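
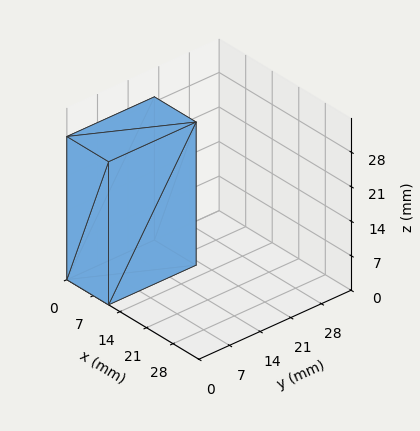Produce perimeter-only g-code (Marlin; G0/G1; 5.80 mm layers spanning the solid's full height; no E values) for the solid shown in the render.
Reading the render: the shape is a rectangular box, roughly 11 × 20 mm footprint and 29 mm tall (dimensions read to the nearest mm from the axis ticks). For the g-code, the solid's height is divided into equal slices at the stated Δz and each level perimeter traced with G1 moves after a G0 lift.

; perimeter-only toolpath
G21 ; units = mm
G90 ; absolute positioning
G28 ; home
; layer 1
G0 Z5.80
G0 X0.00 Y0.00
G1 X11.00 Y0.00
G1 X11.00 Y20.00
G1 X0.00 Y20.00
G1 X0.00 Y0.00
; layer 2
G0 Z11.60
G0 X0.00 Y0.00
G1 X11.00 Y0.00
G1 X11.00 Y20.00
G1 X0.00 Y20.00
G1 X0.00 Y0.00
; layer 3
G0 Z17.40
G0 X0.00 Y0.00
G1 X11.00 Y0.00
G1 X11.00 Y20.00
G1 X0.00 Y20.00
G1 X0.00 Y0.00
; layer 4
G0 Z23.20
G0 X0.00 Y0.00
G1 X11.00 Y0.00
G1 X11.00 Y20.00
G1 X0.00 Y20.00
G1 X0.00 Y0.00
; layer 5
G0 Z29.00
G0 X0.00 Y0.00
G1 X11.00 Y0.00
G1 X11.00 Y20.00
G1 X0.00 Y20.00
G1 X0.00 Y0.00
M2 ; end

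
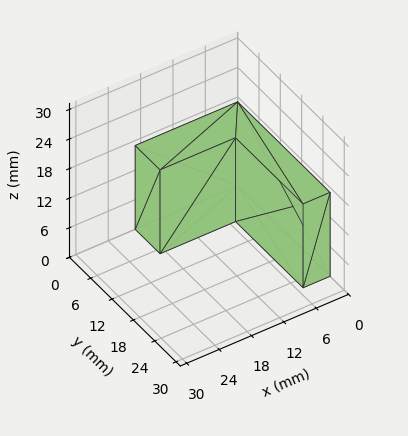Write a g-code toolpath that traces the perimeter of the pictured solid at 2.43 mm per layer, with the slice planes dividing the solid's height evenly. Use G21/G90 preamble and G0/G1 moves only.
Reading the render: the shape is an L-shaped prism: outer 19 × 26 mm, arm thicknesses ≈ 7 mm (horizontal) and 5 mm (vertical), extruded 17 mm in z (dimensions read to the nearest mm from the axis ticks). For the g-code, the solid's height is divided into equal slices at the stated Δz and each level perimeter traced with G1 moves after a G0 lift.

; perimeter-only toolpath
G21 ; units = mm
G90 ; absolute positioning
G28 ; home
; layer 1
G0 Z2.43
G0 X0.00 Y0.00
G1 X19.00 Y0.00
G1 X19.00 Y7.00
G1 X5.00 Y7.00
G1 X5.00 Y26.00
G1 X0.00 Y26.00
G1 X0.00 Y0.00
; layer 2
G0 Z4.86
G0 X0.00 Y0.00
G1 X19.00 Y0.00
G1 X19.00 Y7.00
G1 X5.00 Y7.00
G1 X5.00 Y26.00
G1 X0.00 Y26.00
G1 X0.00 Y0.00
; layer 3
G0 Z7.29
G0 X0.00 Y0.00
G1 X19.00 Y0.00
G1 X19.00 Y7.00
G1 X5.00 Y7.00
G1 X5.00 Y26.00
G1 X0.00 Y26.00
G1 X0.00 Y0.00
; layer 4
G0 Z9.71
G0 X0.00 Y0.00
G1 X19.00 Y0.00
G1 X19.00 Y7.00
G1 X5.00 Y7.00
G1 X5.00 Y26.00
G1 X0.00 Y26.00
G1 X0.00 Y0.00
; layer 5
G0 Z12.14
G0 X0.00 Y0.00
G1 X19.00 Y0.00
G1 X19.00 Y7.00
G1 X5.00 Y7.00
G1 X5.00 Y26.00
G1 X0.00 Y26.00
G1 X0.00 Y0.00
; layer 6
G0 Z14.57
G0 X0.00 Y0.00
G1 X19.00 Y0.00
G1 X19.00 Y7.00
G1 X5.00 Y7.00
G1 X5.00 Y26.00
G1 X0.00 Y26.00
G1 X0.00 Y0.00
; layer 7
G0 Z17.00
G0 X0.00 Y0.00
G1 X19.00 Y0.00
G1 X19.00 Y7.00
G1 X5.00 Y7.00
G1 X5.00 Y26.00
G1 X0.00 Y26.00
G1 X0.00 Y0.00
M2 ; end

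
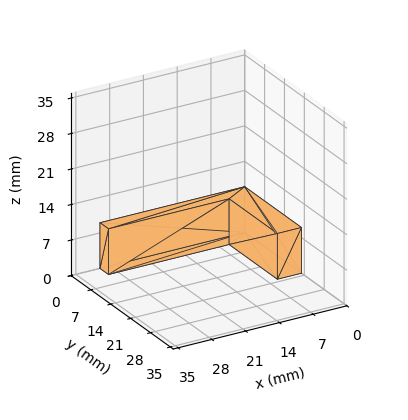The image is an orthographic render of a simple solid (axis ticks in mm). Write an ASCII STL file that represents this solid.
Reading the render: the shape is an L-shaped prism: outer 30 × 20 mm, arm thicknesses ≈ 3 mm (horizontal) and 5 mm (vertical), extruded 9 mm in z (dimensions read to the nearest mm from the axis ticks). For the STL, each face is triangulated and given an outward normal.

solid part
  facet normal 0.0000 0.0000 -1.0000
    outer loop
      vertex 30.000 3.000 0.000
      vertex 30.000 0.000 0.000
      vertex 0.000 0.000 0.000
    endloop
  endfacet
  facet normal 0.0000 0.0000 -1.0000
    outer loop
      vertex 5.000 3.000 0.000
      vertex 30.000 3.000 0.000
      vertex 0.000 0.000 0.000
    endloop
  endfacet
  facet normal 0.0000 0.0000 -1.0000
    outer loop
      vertex 5.000 20.000 0.000
      vertex 5.000 3.000 0.000
      vertex 0.000 0.000 0.000
    endloop
  endfacet
  facet normal 0.0000 0.0000 -1.0000
    outer loop
      vertex 0.000 20.000 0.000
      vertex 5.000 20.000 0.000
      vertex 0.000 0.000 0.000
    endloop
  endfacet
  facet normal 0.0000 0.0000 1.0000
    outer loop
      vertex 0.000 0.000 9.000
      vertex 30.000 0.000 9.000
      vertex 30.000 3.000 9.000
    endloop
  endfacet
  facet normal 0.0000 0.0000 1.0000
    outer loop
      vertex 0.000 0.000 9.000
      vertex 30.000 3.000 9.000
      vertex 5.000 3.000 9.000
    endloop
  endfacet
  facet normal 0.0000 0.0000 1.0000
    outer loop
      vertex 0.000 0.000 9.000
      vertex 5.000 3.000 9.000
      vertex 5.000 20.000 9.000
    endloop
  endfacet
  facet normal 0.0000 0.0000 1.0000
    outer loop
      vertex 0.000 0.000 9.000
      vertex 5.000 20.000 9.000
      vertex 0.000 20.000 9.000
    endloop
  endfacet
  facet normal 0.0000 -1.0000 0.0000
    outer loop
      vertex 0.000 0.000 0.000
      vertex 30.000 0.000 0.000
      vertex 30.000 0.000 9.000
    endloop
  endfacet
  facet normal 0.0000 -1.0000 0.0000
    outer loop
      vertex 0.000 0.000 0.000
      vertex 30.000 0.000 9.000
      vertex 0.000 0.000 9.000
    endloop
  endfacet
  facet normal 1.0000 0.0000 0.0000
    outer loop
      vertex 30.000 0.000 0.000
      vertex 30.000 3.000 0.000
      vertex 30.000 3.000 9.000
    endloop
  endfacet
  facet normal 1.0000 0.0000 0.0000
    outer loop
      vertex 30.000 0.000 0.000
      vertex 30.000 3.000 9.000
      vertex 30.000 0.000 9.000
    endloop
  endfacet
  facet normal 0.0000 1.0000 0.0000
    outer loop
      vertex 30.000 3.000 0.000
      vertex 5.000 3.000 0.000
      vertex 5.000 3.000 9.000
    endloop
  endfacet
  facet normal 0.0000 1.0000 0.0000
    outer loop
      vertex 30.000 3.000 0.000
      vertex 5.000 3.000 9.000
      vertex 30.000 3.000 9.000
    endloop
  endfacet
  facet normal 1.0000 0.0000 0.0000
    outer loop
      vertex 5.000 3.000 0.000
      vertex 5.000 20.000 0.000
      vertex 5.000 20.000 9.000
    endloop
  endfacet
  facet normal 1.0000 0.0000 0.0000
    outer loop
      vertex 5.000 3.000 0.000
      vertex 5.000 20.000 9.000
      vertex 5.000 3.000 9.000
    endloop
  endfacet
  facet normal 0.0000 1.0000 0.0000
    outer loop
      vertex 5.000 20.000 0.000
      vertex 0.000 20.000 0.000
      vertex 0.000 20.000 9.000
    endloop
  endfacet
  facet normal 0.0000 1.0000 0.0000
    outer loop
      vertex 5.000 20.000 0.000
      vertex 0.000 20.000 9.000
      vertex 5.000 20.000 9.000
    endloop
  endfacet
  facet normal -1.0000 0.0000 0.0000
    outer loop
      vertex 0.000 20.000 0.000
      vertex 0.000 0.000 0.000
      vertex 0.000 0.000 9.000
    endloop
  endfacet
  facet normal -1.0000 0.0000 0.0000
    outer loop
      vertex 0.000 20.000 0.000
      vertex 0.000 0.000 9.000
      vertex 0.000 20.000 9.000
    endloop
  endfacet
endsolid part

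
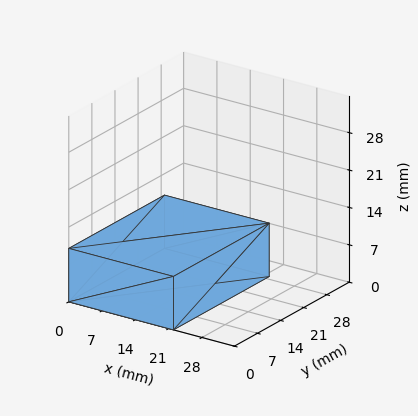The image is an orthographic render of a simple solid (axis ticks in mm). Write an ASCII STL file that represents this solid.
Reading the render: the shape is a rectangular box, roughly 22 × 29 mm footprint and 10 mm tall (dimensions read to the nearest mm from the axis ticks). For the STL, each face is triangulated and given an outward normal.

solid part
  facet normal 0.0000 0.0000 -1.0000
    outer loop
      vertex 22.000 29.000 0.000
      vertex 22.000 0.000 0.000
      vertex 0.000 0.000 0.000
    endloop
  endfacet
  facet normal 0.0000 0.0000 -1.0000
    outer loop
      vertex 0.000 29.000 0.000
      vertex 22.000 29.000 0.000
      vertex 0.000 0.000 0.000
    endloop
  endfacet
  facet normal 0.0000 0.0000 1.0000
    outer loop
      vertex 0.000 0.000 10.000
      vertex 22.000 0.000 10.000
      vertex 22.000 29.000 10.000
    endloop
  endfacet
  facet normal 0.0000 0.0000 1.0000
    outer loop
      vertex 0.000 0.000 10.000
      vertex 22.000 29.000 10.000
      vertex 0.000 29.000 10.000
    endloop
  endfacet
  facet normal 0.0000 -1.0000 0.0000
    outer loop
      vertex 0.000 0.000 0.000
      vertex 22.000 0.000 0.000
      vertex 22.000 0.000 10.000
    endloop
  endfacet
  facet normal 0.0000 -1.0000 0.0000
    outer loop
      vertex 0.000 0.000 0.000
      vertex 22.000 0.000 10.000
      vertex 0.000 0.000 10.000
    endloop
  endfacet
  facet normal 0.0000 1.0000 0.0000
    outer loop
      vertex 22.000 29.000 10.000
      vertex 22.000 29.000 0.000
      vertex 0.000 29.000 0.000
    endloop
  endfacet
  facet normal 0.0000 1.0000 0.0000
    outer loop
      vertex 0.000 29.000 10.000
      vertex 22.000 29.000 10.000
      vertex 0.000 29.000 0.000
    endloop
  endfacet
  facet normal -1.0000 0.0000 0.0000
    outer loop
      vertex 0.000 29.000 10.000
      vertex 0.000 29.000 0.000
      vertex 0.000 0.000 0.000
    endloop
  endfacet
  facet normal -1.0000 0.0000 0.0000
    outer loop
      vertex 0.000 0.000 10.000
      vertex 0.000 29.000 10.000
      vertex 0.000 0.000 0.000
    endloop
  endfacet
  facet normal 1.0000 0.0000 0.0000
    outer loop
      vertex 22.000 0.000 0.000
      vertex 22.000 29.000 0.000
      vertex 22.000 29.000 10.000
    endloop
  endfacet
  facet normal 1.0000 0.0000 0.0000
    outer loop
      vertex 22.000 0.000 0.000
      vertex 22.000 29.000 10.000
      vertex 22.000 0.000 10.000
    endloop
  endfacet
endsolid part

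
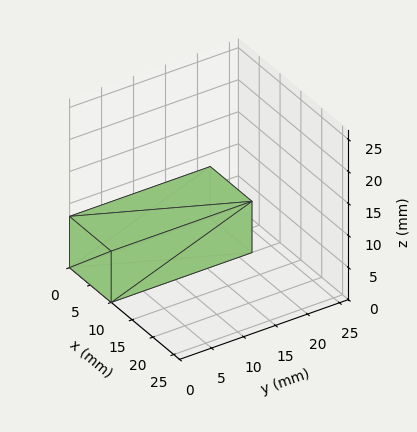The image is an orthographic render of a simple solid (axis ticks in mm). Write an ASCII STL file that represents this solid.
Reading the render: the shape is a rectangular box, roughly 10 × 22 mm footprint and 8 mm tall (dimensions read to the nearest mm from the axis ticks). For the STL, each face is triangulated and given an outward normal.

solid part
  facet normal 0.0000 0.0000 -1.0000
    outer loop
      vertex 10.000 22.000 0.000
      vertex 10.000 0.000 0.000
      vertex 0.000 0.000 0.000
    endloop
  endfacet
  facet normal 0.0000 0.0000 -1.0000
    outer loop
      vertex 0.000 22.000 0.000
      vertex 10.000 22.000 0.000
      vertex 0.000 0.000 0.000
    endloop
  endfacet
  facet normal 0.0000 0.0000 1.0000
    outer loop
      vertex 0.000 0.000 8.000
      vertex 10.000 0.000 8.000
      vertex 10.000 22.000 8.000
    endloop
  endfacet
  facet normal 0.0000 0.0000 1.0000
    outer loop
      vertex 0.000 0.000 8.000
      vertex 10.000 22.000 8.000
      vertex 0.000 22.000 8.000
    endloop
  endfacet
  facet normal 0.0000 -1.0000 0.0000
    outer loop
      vertex 0.000 0.000 0.000
      vertex 10.000 0.000 0.000
      vertex 10.000 0.000 8.000
    endloop
  endfacet
  facet normal 0.0000 -1.0000 0.0000
    outer loop
      vertex 0.000 0.000 0.000
      vertex 10.000 0.000 8.000
      vertex 0.000 0.000 8.000
    endloop
  endfacet
  facet normal 0.0000 1.0000 0.0000
    outer loop
      vertex 10.000 22.000 8.000
      vertex 10.000 22.000 0.000
      vertex 0.000 22.000 0.000
    endloop
  endfacet
  facet normal 0.0000 1.0000 0.0000
    outer loop
      vertex 0.000 22.000 8.000
      vertex 10.000 22.000 8.000
      vertex 0.000 22.000 0.000
    endloop
  endfacet
  facet normal -1.0000 0.0000 0.0000
    outer loop
      vertex 0.000 22.000 8.000
      vertex 0.000 22.000 0.000
      vertex 0.000 0.000 0.000
    endloop
  endfacet
  facet normal -1.0000 0.0000 0.0000
    outer loop
      vertex 0.000 0.000 8.000
      vertex 0.000 22.000 8.000
      vertex 0.000 0.000 0.000
    endloop
  endfacet
  facet normal 1.0000 0.0000 0.0000
    outer loop
      vertex 10.000 0.000 0.000
      vertex 10.000 22.000 0.000
      vertex 10.000 22.000 8.000
    endloop
  endfacet
  facet normal 1.0000 0.0000 0.0000
    outer loop
      vertex 10.000 0.000 0.000
      vertex 10.000 22.000 8.000
      vertex 10.000 0.000 8.000
    endloop
  endfacet
endsolid part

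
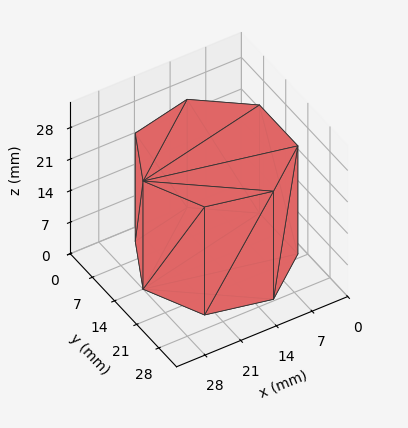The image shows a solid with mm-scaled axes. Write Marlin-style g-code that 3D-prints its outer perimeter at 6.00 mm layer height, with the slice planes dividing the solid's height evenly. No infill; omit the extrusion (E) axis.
Reading the render: the shape is a regular 7-sided prism (a cylinder approximated with 7 flat sides), circumscribed radius ≈ 14 mm, height ≈ 24 mm (dimensions read to the nearest mm from the axis ticks). For the g-code, the solid's height is divided into equal slices at the stated Δz and each level perimeter traced with G1 moves after a G0 lift.

; perimeter-only toolpath
G21 ; units = mm
G90 ; absolute positioning
G28 ; home
; layer 1
G0 Z6.00
G0 X28.00 Y14.00
G1 X22.73 Y24.95
G1 X10.88 Y27.65
G1 X1.39 Y20.07
G1 X1.39 Y7.93
G1 X10.88 Y0.35
G1 X22.73 Y3.05
G1 X28.00 Y14.00
; layer 2
G0 Z12.00
G0 X28.00 Y14.00
G1 X22.73 Y24.95
G1 X10.88 Y27.65
G1 X1.39 Y20.07
G1 X1.39 Y7.93
G1 X10.88 Y0.35
G1 X22.73 Y3.05
G1 X28.00 Y14.00
; layer 3
G0 Z18.00
G0 X28.00 Y14.00
G1 X22.73 Y24.95
G1 X10.88 Y27.65
G1 X1.39 Y20.07
G1 X1.39 Y7.93
G1 X10.88 Y0.35
G1 X22.73 Y3.05
G1 X28.00 Y14.00
; layer 4
G0 Z24.00
G0 X28.00 Y14.00
G1 X22.73 Y24.95
G1 X10.88 Y27.65
G1 X1.39 Y20.07
G1 X1.39 Y7.93
G1 X10.88 Y0.35
G1 X22.73 Y3.05
G1 X28.00 Y14.00
M2 ; end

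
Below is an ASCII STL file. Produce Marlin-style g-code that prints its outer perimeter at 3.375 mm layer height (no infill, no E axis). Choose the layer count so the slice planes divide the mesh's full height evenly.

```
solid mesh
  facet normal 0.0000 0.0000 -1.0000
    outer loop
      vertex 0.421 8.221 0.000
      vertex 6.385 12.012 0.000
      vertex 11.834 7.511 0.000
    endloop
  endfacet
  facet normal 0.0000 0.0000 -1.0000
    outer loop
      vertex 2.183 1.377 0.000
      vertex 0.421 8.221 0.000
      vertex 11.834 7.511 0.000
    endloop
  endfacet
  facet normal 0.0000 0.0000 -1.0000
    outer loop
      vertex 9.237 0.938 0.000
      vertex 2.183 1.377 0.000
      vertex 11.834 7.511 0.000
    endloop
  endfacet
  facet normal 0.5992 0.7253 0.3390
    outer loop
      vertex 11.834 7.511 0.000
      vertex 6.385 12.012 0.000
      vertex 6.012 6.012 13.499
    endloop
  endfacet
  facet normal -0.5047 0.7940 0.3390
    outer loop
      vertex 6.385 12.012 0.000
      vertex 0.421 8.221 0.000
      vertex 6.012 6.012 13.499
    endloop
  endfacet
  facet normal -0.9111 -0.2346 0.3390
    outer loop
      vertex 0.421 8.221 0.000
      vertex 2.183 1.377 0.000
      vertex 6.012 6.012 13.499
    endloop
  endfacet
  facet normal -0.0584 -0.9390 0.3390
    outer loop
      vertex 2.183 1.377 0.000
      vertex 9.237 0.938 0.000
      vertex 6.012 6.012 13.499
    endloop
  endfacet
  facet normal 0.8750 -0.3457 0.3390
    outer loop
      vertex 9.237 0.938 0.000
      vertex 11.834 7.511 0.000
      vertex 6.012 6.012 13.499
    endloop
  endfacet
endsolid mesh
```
; perimeter-only toolpath
G21 ; units = mm
G90 ; absolute positioning
G28 ; home
; layer 1
G0 Z3.375
G0 X10.378 Y7.136
G1 X6.292 Y10.512
G1 X1.819 Y7.669
G1 X3.140 Y2.536
G1 X8.431 Y2.207
G1 X10.378 Y7.136
; layer 2
G0 Z6.750
G0 X8.923 Y6.761
G1 X6.198 Y9.012
G1 X3.216 Y7.117
G1 X4.098 Y3.694
G1 X7.624 Y3.475
G1 X8.923 Y6.761
; layer 3
G0 Z10.124
G0 X7.467 Y6.387
G1 X6.105 Y7.512
G1 X4.614 Y6.564
G1 X5.055 Y4.853
G1 X6.818 Y4.743
G1 X7.467 Y6.387
M2 ; end

The solid is a regular 5-sided pyramid, base circumscribed radius ≈ 6.01 mm, apex at z ≈ 13.5 mm. Slicing at Δz = 3.375 mm — 4 equal slices spanning the solid's height, so layer i sits at z = i·h/4 — gives 3 non-empty perimeters. Each is a 5-segment closed polygon; G0 lifts to the layer z and rapids to the start vertex, then G1 traces the edges. The cross-section shrinks linearly with z (the slice at the apex is degenerate and omitted).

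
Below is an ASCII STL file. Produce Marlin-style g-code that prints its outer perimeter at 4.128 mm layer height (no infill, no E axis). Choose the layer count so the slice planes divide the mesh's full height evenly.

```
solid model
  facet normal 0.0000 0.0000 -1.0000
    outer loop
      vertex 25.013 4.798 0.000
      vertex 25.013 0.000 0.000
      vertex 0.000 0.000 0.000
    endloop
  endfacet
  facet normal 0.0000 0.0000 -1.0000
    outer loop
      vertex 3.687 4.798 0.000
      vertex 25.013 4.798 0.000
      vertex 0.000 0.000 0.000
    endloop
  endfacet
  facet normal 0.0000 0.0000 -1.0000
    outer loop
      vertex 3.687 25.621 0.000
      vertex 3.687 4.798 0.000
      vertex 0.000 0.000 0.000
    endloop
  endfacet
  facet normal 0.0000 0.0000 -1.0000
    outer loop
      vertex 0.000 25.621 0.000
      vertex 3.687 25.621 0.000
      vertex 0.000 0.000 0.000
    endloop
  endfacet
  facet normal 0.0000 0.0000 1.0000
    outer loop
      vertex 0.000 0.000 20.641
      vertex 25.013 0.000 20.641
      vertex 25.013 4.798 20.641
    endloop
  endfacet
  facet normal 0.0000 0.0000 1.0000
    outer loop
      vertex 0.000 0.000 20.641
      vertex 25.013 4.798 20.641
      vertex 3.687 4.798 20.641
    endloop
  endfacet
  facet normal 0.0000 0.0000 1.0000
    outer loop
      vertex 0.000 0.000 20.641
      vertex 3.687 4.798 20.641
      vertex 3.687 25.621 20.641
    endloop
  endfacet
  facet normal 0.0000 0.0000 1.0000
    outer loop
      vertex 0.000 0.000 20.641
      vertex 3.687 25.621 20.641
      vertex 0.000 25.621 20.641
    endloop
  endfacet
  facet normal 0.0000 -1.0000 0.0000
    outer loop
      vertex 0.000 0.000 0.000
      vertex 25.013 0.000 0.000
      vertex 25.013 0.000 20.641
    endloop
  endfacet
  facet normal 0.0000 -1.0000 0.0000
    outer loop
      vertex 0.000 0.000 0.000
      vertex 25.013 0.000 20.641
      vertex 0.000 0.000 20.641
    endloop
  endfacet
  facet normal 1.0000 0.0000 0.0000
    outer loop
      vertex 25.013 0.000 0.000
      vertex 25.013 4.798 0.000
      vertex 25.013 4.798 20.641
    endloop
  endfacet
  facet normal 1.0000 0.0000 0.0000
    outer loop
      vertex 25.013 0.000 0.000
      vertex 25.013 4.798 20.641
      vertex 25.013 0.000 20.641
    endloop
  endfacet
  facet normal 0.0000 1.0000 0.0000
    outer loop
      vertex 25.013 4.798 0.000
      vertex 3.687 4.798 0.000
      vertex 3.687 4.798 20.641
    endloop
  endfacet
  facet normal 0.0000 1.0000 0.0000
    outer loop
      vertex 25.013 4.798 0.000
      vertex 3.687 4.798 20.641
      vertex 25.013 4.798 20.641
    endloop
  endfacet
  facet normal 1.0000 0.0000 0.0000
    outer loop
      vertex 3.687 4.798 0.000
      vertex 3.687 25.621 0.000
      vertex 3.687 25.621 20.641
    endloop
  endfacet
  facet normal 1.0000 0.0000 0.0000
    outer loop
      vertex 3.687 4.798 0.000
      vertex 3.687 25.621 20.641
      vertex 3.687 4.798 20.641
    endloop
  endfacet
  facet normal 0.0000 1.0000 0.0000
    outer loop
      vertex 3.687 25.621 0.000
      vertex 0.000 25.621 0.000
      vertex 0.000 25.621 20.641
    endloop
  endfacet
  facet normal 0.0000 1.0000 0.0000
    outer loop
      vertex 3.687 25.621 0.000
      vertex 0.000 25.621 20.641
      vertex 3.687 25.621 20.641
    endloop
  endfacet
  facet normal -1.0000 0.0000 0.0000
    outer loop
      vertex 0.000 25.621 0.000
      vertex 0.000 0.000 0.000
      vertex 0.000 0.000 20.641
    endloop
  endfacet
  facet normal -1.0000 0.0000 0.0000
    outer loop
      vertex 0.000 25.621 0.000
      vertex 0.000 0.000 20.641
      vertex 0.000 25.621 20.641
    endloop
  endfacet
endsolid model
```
; perimeter-only toolpath
G21 ; units = mm
G90 ; absolute positioning
G28 ; home
; layer 1
G0 Z4.128
G0 X0.000 Y0.000
G1 X25.013 Y0.000
G1 X25.013 Y4.798
G1 X3.687 Y4.798
G1 X3.687 Y25.621
G1 X0.000 Y25.621
G1 X0.000 Y0.000
; layer 2
G0 Z8.256
G0 X0.000 Y0.000
G1 X25.013 Y0.000
G1 X25.013 Y4.798
G1 X3.687 Y4.798
G1 X3.687 Y25.621
G1 X0.000 Y25.621
G1 X0.000 Y0.000
; layer 3
G0 Z12.385
G0 X0.000 Y0.000
G1 X25.013 Y0.000
G1 X25.013 Y4.798
G1 X3.687 Y4.798
G1 X3.687 Y25.621
G1 X0.000 Y25.621
G1 X0.000 Y0.000
; layer 4
G0 Z16.513
G0 X0.000 Y0.000
G1 X25.013 Y0.000
G1 X25.013 Y4.798
G1 X3.687 Y4.798
G1 X3.687 Y25.621
G1 X0.000 Y25.621
G1 X0.000 Y0.000
; layer 5
G0 Z20.641
G0 X0.000 Y0.000
G1 X25.013 Y0.000
G1 X25.013 Y4.798
G1 X3.687 Y4.798
G1 X3.687 Y25.621
G1 X0.000 Y25.621
G1 X0.000 Y0.000
M2 ; end

The solid is an L-shaped prism: outer 25 × 25.6 mm, arm thicknesses ≈ 4.8 mm (horizontal) and 3.69 mm (vertical), extruded 20.6 mm in z. Slicing at Δz = 4.128 mm — 5 equal slices spanning the solid's height, so layer i sits at z = i·h/5 — gives 5 non-empty perimeters. Each is a 6-segment closed polygon; G0 lifts to the layer z and rapids to the start vertex, then G1 traces the edges.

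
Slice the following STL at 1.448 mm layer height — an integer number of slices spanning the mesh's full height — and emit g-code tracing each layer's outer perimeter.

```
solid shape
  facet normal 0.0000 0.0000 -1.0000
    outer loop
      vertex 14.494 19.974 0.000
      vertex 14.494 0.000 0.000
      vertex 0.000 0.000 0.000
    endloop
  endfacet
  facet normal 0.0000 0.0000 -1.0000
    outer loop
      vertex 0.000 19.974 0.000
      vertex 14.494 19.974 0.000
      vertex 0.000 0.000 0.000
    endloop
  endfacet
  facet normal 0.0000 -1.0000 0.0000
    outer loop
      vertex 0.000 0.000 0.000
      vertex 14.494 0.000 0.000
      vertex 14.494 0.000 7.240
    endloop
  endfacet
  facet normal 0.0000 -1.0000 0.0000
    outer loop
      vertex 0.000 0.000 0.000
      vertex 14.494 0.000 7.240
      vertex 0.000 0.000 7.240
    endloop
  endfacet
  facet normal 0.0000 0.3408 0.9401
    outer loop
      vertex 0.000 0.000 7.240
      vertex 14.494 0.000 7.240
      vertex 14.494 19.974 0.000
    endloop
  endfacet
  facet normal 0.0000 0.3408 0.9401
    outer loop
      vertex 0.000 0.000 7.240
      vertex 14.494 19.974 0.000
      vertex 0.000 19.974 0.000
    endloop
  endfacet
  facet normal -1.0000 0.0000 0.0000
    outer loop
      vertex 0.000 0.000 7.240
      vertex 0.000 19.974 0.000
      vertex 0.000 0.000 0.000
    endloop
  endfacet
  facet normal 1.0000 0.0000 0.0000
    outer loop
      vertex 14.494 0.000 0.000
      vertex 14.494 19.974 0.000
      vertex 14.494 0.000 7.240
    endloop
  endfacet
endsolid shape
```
; perimeter-only toolpath
G21 ; units = mm
G90 ; absolute positioning
G28 ; home
; layer 1
G0 Z1.448
G0 X0.000 Y0.000
G1 X14.494 Y0.000
G1 X14.494 Y15.979
G1 X0.000 Y15.979
G1 X0.000 Y0.000
; layer 2
G0 Z2.896
G0 X0.000 Y0.000
G1 X14.494 Y0.000
G1 X14.494 Y11.984
G1 X0.000 Y11.984
G1 X0.000 Y0.000
; layer 3
G0 Z4.344
G0 X0.000 Y0.000
G1 X14.494 Y0.000
G1 X14.494 Y7.990
G1 X0.000 Y7.990
G1 X0.000 Y0.000
; layer 4
G0 Z5.792
G0 X0.000 Y0.000
G1 X14.494 Y0.000
G1 X14.494 Y3.995
G1 X0.000 Y3.995
G1 X0.000 Y0.000
M2 ; end

The solid is a wedge (ramp): 14.5 × 20 mm base, rising to 7.24 mm along the y=0 edge and sloping linearly to z=0 at y=20. Slicing at Δz = 1.448 mm — 5 equal slices spanning the solid's height, so layer i sits at z = i·h/5 — gives 4 non-empty perimeters. Each is a 4-segment closed polygon; G0 lifts to the layer z and rapids to the start vertex, then G1 traces the edges. The cross-section shrinks linearly with z (the slice at the apex is degenerate and omitted).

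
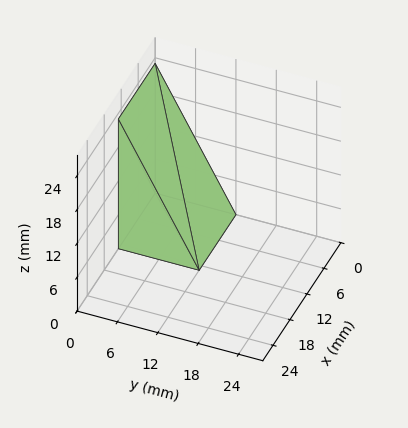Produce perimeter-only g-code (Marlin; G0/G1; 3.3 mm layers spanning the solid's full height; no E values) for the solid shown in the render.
Reading the render: the shape is a wedge (ramp): 13 × 12 mm base, rising to 23 mm along the y=0 edge and sloping linearly to z=0 at y=12 (dimensions read to the nearest mm from the axis ticks). For the g-code, the solid's height is divided into equal slices at the stated Δz and each level perimeter traced with G1 moves after a G0 lift.

; perimeter-only toolpath
G21 ; units = mm
G90 ; absolute positioning
G28 ; home
; layer 1
G0 Z3.3
G0 X0.0 Y0.0
G1 X13.0 Y0.0
G1 X13.0 Y10.3
G1 X0.0 Y10.3
G1 X0.0 Y0.0
; layer 2
G0 Z6.6
G0 X0.0 Y0.0
G1 X13.0 Y0.0
G1 X13.0 Y8.6
G1 X0.0 Y8.6
G1 X0.0 Y0.0
; layer 3
G0 Z9.9
G0 X0.0 Y0.0
G1 X13.0 Y0.0
G1 X13.0 Y6.9
G1 X0.0 Y6.9
G1 X0.0 Y0.0
; layer 4
G0 Z13.1
G0 X0.0 Y0.0
G1 X13.0 Y0.0
G1 X13.0 Y5.1
G1 X0.0 Y5.1
G1 X0.0 Y0.0
; layer 5
G0 Z16.4
G0 X0.0 Y0.0
G1 X13.0 Y0.0
G1 X13.0 Y3.4
G1 X0.0 Y3.4
G1 X0.0 Y0.0
; layer 6
G0 Z19.7
G0 X0.0 Y0.0
G1 X13.0 Y0.0
G1 X13.0 Y1.7
G1 X0.0 Y1.7
G1 X0.0 Y0.0
M2 ; end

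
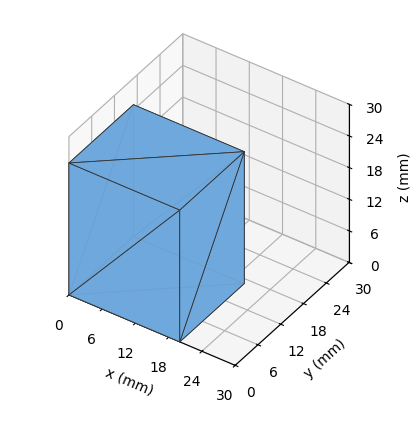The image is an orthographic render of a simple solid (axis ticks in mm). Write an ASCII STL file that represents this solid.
Reading the render: the shape is a rectangular box, roughly 20 × 17 mm footprint and 25 mm tall (dimensions read to the nearest mm from the axis ticks). For the STL, each face is triangulated and given an outward normal.

solid part
  facet normal 0.0000 0.0000 -1.0000
    outer loop
      vertex 20.00 17.00 0.00
      vertex 20.00 0.00 0.00
      vertex 0.00 0.00 0.00
    endloop
  endfacet
  facet normal 0.0000 0.0000 -1.0000
    outer loop
      vertex 0.00 17.00 0.00
      vertex 20.00 17.00 0.00
      vertex 0.00 0.00 0.00
    endloop
  endfacet
  facet normal 0.0000 0.0000 1.0000
    outer loop
      vertex 0.00 0.00 25.00
      vertex 20.00 0.00 25.00
      vertex 20.00 17.00 25.00
    endloop
  endfacet
  facet normal 0.0000 0.0000 1.0000
    outer loop
      vertex 0.00 0.00 25.00
      vertex 20.00 17.00 25.00
      vertex 0.00 17.00 25.00
    endloop
  endfacet
  facet normal 0.0000 -1.0000 0.0000
    outer loop
      vertex 0.00 0.00 0.00
      vertex 20.00 0.00 0.00
      vertex 20.00 0.00 25.00
    endloop
  endfacet
  facet normal 0.0000 -1.0000 0.0000
    outer loop
      vertex 0.00 0.00 0.00
      vertex 20.00 0.00 25.00
      vertex 0.00 0.00 25.00
    endloop
  endfacet
  facet normal 0.0000 1.0000 0.0000
    outer loop
      vertex 20.00 17.00 25.00
      vertex 20.00 17.00 0.00
      vertex 0.00 17.00 0.00
    endloop
  endfacet
  facet normal 0.0000 1.0000 0.0000
    outer loop
      vertex 0.00 17.00 25.00
      vertex 20.00 17.00 25.00
      vertex 0.00 17.00 0.00
    endloop
  endfacet
  facet normal -1.0000 0.0000 0.0000
    outer loop
      vertex 0.00 17.00 25.00
      vertex 0.00 17.00 0.00
      vertex 0.00 0.00 0.00
    endloop
  endfacet
  facet normal -1.0000 0.0000 0.0000
    outer loop
      vertex 0.00 0.00 25.00
      vertex 0.00 17.00 25.00
      vertex 0.00 0.00 0.00
    endloop
  endfacet
  facet normal 1.0000 0.0000 0.0000
    outer loop
      vertex 20.00 0.00 0.00
      vertex 20.00 17.00 0.00
      vertex 20.00 17.00 25.00
    endloop
  endfacet
  facet normal 1.0000 0.0000 0.0000
    outer loop
      vertex 20.00 0.00 0.00
      vertex 20.00 17.00 25.00
      vertex 20.00 0.00 25.00
    endloop
  endfacet
endsolid part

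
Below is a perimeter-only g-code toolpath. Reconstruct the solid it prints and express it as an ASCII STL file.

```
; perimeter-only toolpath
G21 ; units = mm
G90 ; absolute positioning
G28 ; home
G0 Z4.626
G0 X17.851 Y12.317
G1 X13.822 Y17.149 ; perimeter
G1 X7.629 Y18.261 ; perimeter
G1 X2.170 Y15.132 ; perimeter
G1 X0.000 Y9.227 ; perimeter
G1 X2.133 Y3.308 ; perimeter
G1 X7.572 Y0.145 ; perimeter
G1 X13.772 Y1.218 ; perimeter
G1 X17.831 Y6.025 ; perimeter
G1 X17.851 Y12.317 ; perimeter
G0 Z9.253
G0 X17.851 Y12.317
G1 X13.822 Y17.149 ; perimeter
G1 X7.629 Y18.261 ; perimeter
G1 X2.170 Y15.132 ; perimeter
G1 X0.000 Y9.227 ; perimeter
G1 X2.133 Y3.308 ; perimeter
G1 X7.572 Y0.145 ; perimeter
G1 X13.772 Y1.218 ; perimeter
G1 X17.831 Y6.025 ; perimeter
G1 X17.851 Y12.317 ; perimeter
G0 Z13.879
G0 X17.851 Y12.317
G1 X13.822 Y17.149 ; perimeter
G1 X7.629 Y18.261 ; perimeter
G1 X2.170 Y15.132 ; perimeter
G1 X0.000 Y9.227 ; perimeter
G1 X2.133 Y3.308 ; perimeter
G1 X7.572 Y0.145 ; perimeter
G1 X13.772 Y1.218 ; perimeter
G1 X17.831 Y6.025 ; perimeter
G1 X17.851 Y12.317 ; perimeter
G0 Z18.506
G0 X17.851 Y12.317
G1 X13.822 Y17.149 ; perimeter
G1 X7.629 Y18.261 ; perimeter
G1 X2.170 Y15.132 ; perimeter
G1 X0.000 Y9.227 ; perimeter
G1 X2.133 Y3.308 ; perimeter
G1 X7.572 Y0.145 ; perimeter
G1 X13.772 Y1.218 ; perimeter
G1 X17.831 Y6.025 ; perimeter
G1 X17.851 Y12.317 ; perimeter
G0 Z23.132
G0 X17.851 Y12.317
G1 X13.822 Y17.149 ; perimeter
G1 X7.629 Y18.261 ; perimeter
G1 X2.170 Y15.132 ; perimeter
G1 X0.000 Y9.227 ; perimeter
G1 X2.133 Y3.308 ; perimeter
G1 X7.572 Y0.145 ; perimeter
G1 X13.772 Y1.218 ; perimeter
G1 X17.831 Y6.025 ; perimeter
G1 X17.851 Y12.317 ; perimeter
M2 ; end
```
solid part
  facet normal 0.0000 0.0000 -1.0000
    outer loop
      vertex 7.629 18.261 0.000
      vertex 13.822 17.149 0.000
      vertex 17.851 12.317 0.000
    endloop
  endfacet
  facet normal 0.0000 0.0000 -1.0000
    outer loop
      vertex 2.170 15.132 0.000
      vertex 7.629 18.261 0.000
      vertex 17.851 12.317 0.000
    endloop
  endfacet
  facet normal 0.0000 0.0000 -1.0000
    outer loop
      vertex 0.000 9.227 0.000
      vertex 2.170 15.132 0.000
      vertex 17.851 12.317 0.000
    endloop
  endfacet
  facet normal 0.0000 0.0000 -1.0000
    outer loop
      vertex 2.133 3.308 0.000
      vertex 0.000 9.227 0.000
      vertex 17.851 12.317 0.000
    endloop
  endfacet
  facet normal 0.0000 0.0000 -1.0000
    outer loop
      vertex 7.572 0.145 0.000
      vertex 2.133 3.308 0.000
      vertex 17.851 12.317 0.000
    endloop
  endfacet
  facet normal 0.0000 0.0000 -1.0000
    outer loop
      vertex 13.772 1.218 0.000
      vertex 7.572 0.145 0.000
      vertex 17.851 12.317 0.000
    endloop
  endfacet
  facet normal 0.0000 0.0000 -1.0000
    outer loop
      vertex 17.831 6.025 0.000
      vertex 13.772 1.218 0.000
      vertex 17.851 12.317 0.000
    endloop
  endfacet
  facet normal 0.0000 0.0000 1.0000
    outer loop
      vertex 17.851 12.317 23.132
      vertex 13.822 17.149 23.132
      vertex 7.629 18.261 23.132
    endloop
  endfacet
  facet normal 0.0000 0.0000 1.0000
    outer loop
      vertex 17.851 12.317 23.132
      vertex 7.629 18.261 23.132
      vertex 2.170 15.132 23.132
    endloop
  endfacet
  facet normal 0.0000 0.0000 1.0000
    outer loop
      vertex 17.851 12.317 23.132
      vertex 2.170 15.132 23.132
      vertex 0.000 9.227 23.132
    endloop
  endfacet
  facet normal 0.0000 0.0000 1.0000
    outer loop
      vertex 17.851 12.317 23.132
      vertex 0.000 9.227 23.132
      vertex 2.133 3.308 23.132
    endloop
  endfacet
  facet normal 0.0000 0.0000 1.0000
    outer loop
      vertex 17.851 12.317 23.132
      vertex 2.133 3.308 23.132
      vertex 7.572 0.145 23.132
    endloop
  endfacet
  facet normal 0.0000 0.0000 1.0000
    outer loop
      vertex 17.851 12.317 23.132
      vertex 7.572 0.145 23.132
      vertex 13.772 1.218 23.132
    endloop
  endfacet
  facet normal 0.0000 0.0000 1.0000
    outer loop
      vertex 17.851 12.317 23.132
      vertex 13.772 1.218 23.132
      vertex 17.831 6.025 23.132
    endloop
  endfacet
  facet normal 0.7680 0.6404 0.0000
    outer loop
      vertex 17.851 12.317 0.000
      vertex 13.822 17.149 0.000
      vertex 13.822 17.149 23.132
    endloop
  endfacet
  facet normal 0.7680 0.6404 0.0000
    outer loop
      vertex 17.851 12.317 0.000
      vertex 13.822 17.149 23.132
      vertex 17.851 12.317 23.132
    endloop
  endfacet
  facet normal 0.1767 0.9843 0.0000
    outer loop
      vertex 13.822 17.149 0.000
      vertex 7.629 18.261 0.000
      vertex 7.629 18.261 23.132
    endloop
  endfacet
  facet normal 0.1767 0.9843 0.0000
    outer loop
      vertex 13.822 17.149 0.000
      vertex 7.629 18.261 23.132
      vertex 13.822 17.149 23.132
    endloop
  endfacet
  facet normal -0.4973 0.8676 0.0000
    outer loop
      vertex 7.629 18.261 0.000
      vertex 2.170 15.132 0.000
      vertex 2.170 15.132 23.132
    endloop
  endfacet
  facet normal -0.4973 0.8676 0.0000
    outer loop
      vertex 7.629 18.261 0.000
      vertex 2.170 15.132 23.132
      vertex 7.629 18.261 23.132
    endloop
  endfacet
  facet normal -0.9386 0.3449 0.0000
    outer loop
      vertex 2.170 15.132 0.000
      vertex 0.000 9.227 0.000
      vertex 0.000 9.227 23.132
    endloop
  endfacet
  facet normal -0.9386 0.3449 0.0000
    outer loop
      vertex 2.170 15.132 0.000
      vertex 0.000 9.227 23.132
      vertex 2.170 15.132 23.132
    endloop
  endfacet
  facet normal -0.9408 -0.3390 0.0000
    outer loop
      vertex 0.000 9.227 0.000
      vertex 2.133 3.308 0.000
      vertex 2.133 3.308 23.132
    endloop
  endfacet
  facet normal -0.9408 -0.3390 0.0000
    outer loop
      vertex 0.000 9.227 0.000
      vertex 2.133 3.308 23.132
      vertex 0.000 9.227 23.132
    endloop
  endfacet
  facet normal -0.5027 -0.8645 0.0000
    outer loop
      vertex 2.133 3.308 0.000
      vertex 7.572 0.145 0.000
      vertex 7.572 0.145 23.132
    endloop
  endfacet
  facet normal -0.5027 -0.8645 0.0000
    outer loop
      vertex 2.133 3.308 0.000
      vertex 7.572 0.145 23.132
      vertex 2.133 3.308 23.132
    endloop
  endfacet
  facet normal 0.1705 -0.9854 0.0000
    outer loop
      vertex 7.572 0.145 0.000
      vertex 13.772 1.218 0.000
      vertex 13.772 1.218 23.132
    endloop
  endfacet
  facet normal 0.1705 -0.9854 0.0000
    outer loop
      vertex 7.572 0.145 0.000
      vertex 13.772 1.218 23.132
      vertex 7.572 0.145 23.132
    endloop
  endfacet
  facet normal 0.7640 -0.6452 0.0000
    outer loop
      vertex 13.772 1.218 0.000
      vertex 17.831 6.025 0.000
      vertex 17.831 6.025 23.132
    endloop
  endfacet
  facet normal 0.7640 -0.6452 0.0000
    outer loop
      vertex 13.772 1.218 0.000
      vertex 17.831 6.025 23.132
      vertex 13.772 1.218 23.132
    endloop
  endfacet
  facet normal 1.0000 -0.0032 0.0000
    outer loop
      vertex 17.831 6.025 0.000
      vertex 17.851 12.317 0.000
      vertex 17.851 12.317 23.132
    endloop
  endfacet
  facet normal 1.0000 -0.0032 0.0000
    outer loop
      vertex 17.831 6.025 0.000
      vertex 17.851 12.317 23.132
      vertex 17.831 6.025 23.132
    endloop
  endfacet
endsolid part

The G0 Z moves step by Δz≈4.626 mm. Every layer's G1 loop is the same polygon, so the solid is a straight extrusion of it from z=0 to z≈23.1. Closing with flat bottom and top caps and triangulating gives 32 facets — a regular 9-sided prism (a cylinder approximated with 9 flat sides), circumscribed radius ≈ 9.2 mm, height ≈ 23.1 mm.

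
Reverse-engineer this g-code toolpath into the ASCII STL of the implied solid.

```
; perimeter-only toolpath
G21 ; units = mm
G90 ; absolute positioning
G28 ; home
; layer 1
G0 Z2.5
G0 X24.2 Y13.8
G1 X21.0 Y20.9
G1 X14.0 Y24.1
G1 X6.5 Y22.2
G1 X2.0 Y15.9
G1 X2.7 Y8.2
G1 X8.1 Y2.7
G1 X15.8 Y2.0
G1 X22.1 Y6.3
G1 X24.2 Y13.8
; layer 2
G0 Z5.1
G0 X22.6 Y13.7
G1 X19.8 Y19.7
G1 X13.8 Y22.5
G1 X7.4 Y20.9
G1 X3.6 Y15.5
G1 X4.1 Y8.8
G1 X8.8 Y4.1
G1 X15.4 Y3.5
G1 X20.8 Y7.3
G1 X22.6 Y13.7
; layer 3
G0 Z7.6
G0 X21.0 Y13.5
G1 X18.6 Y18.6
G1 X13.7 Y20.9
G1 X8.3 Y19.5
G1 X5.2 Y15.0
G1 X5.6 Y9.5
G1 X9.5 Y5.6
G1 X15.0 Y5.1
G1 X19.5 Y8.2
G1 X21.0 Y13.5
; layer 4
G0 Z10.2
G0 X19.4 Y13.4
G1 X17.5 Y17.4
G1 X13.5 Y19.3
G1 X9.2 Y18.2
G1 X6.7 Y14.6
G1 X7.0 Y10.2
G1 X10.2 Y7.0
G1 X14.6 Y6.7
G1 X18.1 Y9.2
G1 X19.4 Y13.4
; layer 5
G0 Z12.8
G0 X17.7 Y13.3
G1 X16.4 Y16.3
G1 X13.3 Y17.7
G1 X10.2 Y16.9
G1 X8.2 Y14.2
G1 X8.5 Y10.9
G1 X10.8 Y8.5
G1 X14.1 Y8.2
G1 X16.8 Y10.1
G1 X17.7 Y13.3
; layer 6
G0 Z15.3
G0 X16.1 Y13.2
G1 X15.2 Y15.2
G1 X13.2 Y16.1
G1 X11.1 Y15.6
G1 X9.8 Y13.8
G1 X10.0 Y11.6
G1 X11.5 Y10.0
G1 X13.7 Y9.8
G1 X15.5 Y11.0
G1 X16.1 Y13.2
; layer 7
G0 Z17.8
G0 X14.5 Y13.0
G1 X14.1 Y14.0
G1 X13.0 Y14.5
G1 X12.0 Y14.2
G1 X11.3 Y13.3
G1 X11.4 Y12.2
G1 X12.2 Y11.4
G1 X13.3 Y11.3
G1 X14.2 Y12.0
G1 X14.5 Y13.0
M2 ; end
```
solid part
  facet normal 0.0000 0.0000 -1.0000
    outer loop
      vertex 14.1 25.7 0.0
      vertex 22.1 22.0 0.0
      vertex 25.8 13.9 0.0
    endloop
  endfacet
  facet normal 0.0000 0.0000 -1.0000
    outer loop
      vertex 5.6 23.5 0.0
      vertex 14.1 25.7 0.0
      vertex 25.8 13.9 0.0
    endloop
  endfacet
  facet normal 0.0000 0.0000 -1.0000
    outer loop
      vertex 0.5 16.3 0.0
      vertex 5.6 23.5 0.0
      vertex 25.8 13.9 0.0
    endloop
  endfacet
  facet normal 0.0000 0.0000 -1.0000
    outer loop
      vertex 1.2 7.5 0.0
      vertex 0.5 16.3 0.0
      vertex 25.8 13.9 0.0
    endloop
  endfacet
  facet normal 0.0000 0.0000 -1.0000
    outer loop
      vertex 7.4 1.2 0.0
      vertex 1.2 7.5 0.0
      vertex 25.8 13.9 0.0
    endloop
  endfacet
  facet normal 0.0000 0.0000 -1.0000
    outer loop
      vertex 16.2 0.4 0.0
      vertex 7.4 1.2 0.0
      vertex 25.8 13.9 0.0
    endloop
  endfacet
  facet normal 0.0000 0.0000 -1.0000
    outer loop
      vertex 23.4 5.4 0.0
      vertex 16.2 0.4 0.0
      vertex 25.8 13.9 0.0
    endloop
  endfacet
  facet normal 0.7815 0.3570 0.5117
    outer loop
      vertex 25.8 13.9 0.0
      vertex 22.1 22.0 0.0
      vertex 12.9 12.9 20.4
    endloop
  endfacet
  facet normal 0.3609 0.7803 0.5108
    outer loop
      vertex 22.1 22.0 0.0
      vertex 14.1 25.7 0.0
      vertex 12.9 12.9 20.4
    endloop
  endfacet
  facet normal -0.2156 0.8328 0.5099
    outer loop
      vertex 14.1 25.7 0.0
      vertex 5.6 23.5 0.0
      vertex 12.9 12.9 20.4
    endloop
  endfacet
  facet normal -0.7021 0.4973 0.5096
    outer loop
      vertex 5.6 23.5 0.0
      vertex 0.5 16.3 0.0
      vertex 12.9 12.9 20.4
    endloop
  endfacet
  facet normal -0.8575 -0.0682 0.5099
    outer loop
      vertex 0.5 16.3 0.0
      vertex 1.2 7.5 0.0
      vertex 12.9 12.9 20.4
    endloop
  endfacet
  facet normal -0.6127 -0.6029 0.5110
    outer loop
      vertex 1.2 7.5 0.0
      vertex 7.4 1.2 0.0
      vertex 12.9 12.9 20.4
    endloop
  endfacet
  facet normal -0.0778 -0.8556 0.5117
    outer loop
      vertex 7.4 1.2 0.0
      vertex 16.2 0.4 0.0
      vertex 12.9 12.9 20.4
    endloop
  endfacet
  facet normal 0.4901 -0.7057 0.5117
    outer loop
      vertex 16.2 0.4 0.0
      vertex 23.4 5.4 0.0
      vertex 12.9 12.9 20.4
    endloop
  endfacet
  facet normal 0.8270 -0.2335 0.5115
    outer loop
      vertex 23.4 5.4 0.0
      vertex 25.8 13.9 0.0
      vertex 12.9 12.9 20.4
    endloop
  endfacet
endsolid part

The G0 Z moves step by Δz≈2.5 mm. The G1 loops shrink linearly with z, so the solid tapers from its base footprint up to z≈20.4. Closing with a flat bottom cap and the tapered top and triangulating gives 16 facets — a regular 9-sided pyramid, base circumscribed radius ≈ 12.9 mm, apex at z ≈ 20.4 mm.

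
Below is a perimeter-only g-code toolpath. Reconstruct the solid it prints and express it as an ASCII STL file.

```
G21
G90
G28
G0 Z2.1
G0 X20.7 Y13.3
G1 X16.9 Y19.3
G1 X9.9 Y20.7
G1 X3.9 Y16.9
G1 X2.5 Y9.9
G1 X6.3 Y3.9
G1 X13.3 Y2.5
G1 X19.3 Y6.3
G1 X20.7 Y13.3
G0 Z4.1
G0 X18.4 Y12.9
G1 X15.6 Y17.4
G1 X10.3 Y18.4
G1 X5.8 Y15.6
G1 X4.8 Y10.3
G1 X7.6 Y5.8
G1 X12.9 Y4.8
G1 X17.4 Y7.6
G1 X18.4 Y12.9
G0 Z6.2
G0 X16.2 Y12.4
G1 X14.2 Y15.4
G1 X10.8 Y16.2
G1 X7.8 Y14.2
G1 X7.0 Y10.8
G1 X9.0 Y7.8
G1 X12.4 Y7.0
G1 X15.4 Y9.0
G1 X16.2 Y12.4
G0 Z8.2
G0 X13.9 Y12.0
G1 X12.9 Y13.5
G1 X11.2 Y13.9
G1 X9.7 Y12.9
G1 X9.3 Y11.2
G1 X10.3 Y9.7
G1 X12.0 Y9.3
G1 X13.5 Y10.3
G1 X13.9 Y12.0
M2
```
solid part
  facet normal 0.0000 0.0000 -1.0000
    outer loop
      vertex 9.5 23.0 0.0
      vertex 18.2 21.2 0.0
      vertex 23.0 13.7 0.0
    endloop
  endfacet
  facet normal 0.0000 0.0000 -1.0000
    outer loop
      vertex 2.0 18.2 0.0
      vertex 9.5 23.0 0.0
      vertex 23.0 13.7 0.0
    endloop
  endfacet
  facet normal 0.0000 0.0000 -1.0000
    outer loop
      vertex 0.2 9.5 0.0
      vertex 2.0 18.2 0.0
      vertex 23.0 13.7 0.0
    endloop
  endfacet
  facet normal 0.0000 0.0000 -1.0000
    outer loop
      vertex 5.0 2.0 0.0
      vertex 0.2 9.5 0.0
      vertex 23.0 13.7 0.0
    endloop
  endfacet
  facet normal 0.0000 0.0000 -1.0000
    outer loop
      vertex 13.7 0.2 0.0
      vertex 5.0 2.0 0.0
      vertex 23.0 13.7 0.0
    endloop
  endfacet
  facet normal 0.0000 0.0000 -1.0000
    outer loop
      vertex 21.2 5.0 0.0
      vertex 13.7 0.2 0.0
      vertex 23.0 13.7 0.0
    endloop
  endfacet
  facet normal 0.5832 0.3732 0.7215
    outer loop
      vertex 23.0 13.7 0.0
      vertex 18.2 21.2 0.0
      vertex 11.6 11.6 10.3
    endloop
  endfacet
  facet normal 0.1403 0.6779 0.7217
    outer loop
      vertex 18.2 21.2 0.0
      vertex 9.5 23.0 0.0
      vertex 11.6 11.6 10.3
    endloop
  endfacet
  facet normal -0.3732 0.5832 0.7215
    outer loop
      vertex 9.5 23.0 0.0
      vertex 2.0 18.2 0.0
      vertex 11.6 11.6 10.3
    endloop
  endfacet
  facet normal -0.6779 0.1403 0.7217
    outer loop
      vertex 2.0 18.2 0.0
      vertex 0.2 9.5 0.0
      vertex 11.6 11.6 10.3
    endloop
  endfacet
  facet normal -0.5832 -0.3732 0.7215
    outer loop
      vertex 0.2 9.5 0.0
      vertex 5.0 2.0 0.0
      vertex 11.6 11.6 10.3
    endloop
  endfacet
  facet normal -0.1403 -0.6779 0.7217
    outer loop
      vertex 5.0 2.0 0.0
      vertex 13.7 0.2 0.0
      vertex 11.6 11.6 10.3
    endloop
  endfacet
  facet normal 0.3732 -0.5832 0.7215
    outer loop
      vertex 13.7 0.2 0.0
      vertex 21.2 5.0 0.0
      vertex 11.6 11.6 10.3
    endloop
  endfacet
  facet normal 0.6779 -0.1403 0.7217
    outer loop
      vertex 21.2 5.0 0.0
      vertex 23.0 13.7 0.0
      vertex 11.6 11.6 10.3
    endloop
  endfacet
endsolid part

The G0 Z moves step by Δz≈2.1 mm. The G1 loops shrink linearly with z, so the solid tapers from its base footprint up to z≈10.3. Closing with a flat bottom cap and the tapered top and triangulating gives 14 facets — a regular 8-sided pyramid, base circumscribed radius ≈ 11.6 mm, apex at z ≈ 10.3 mm.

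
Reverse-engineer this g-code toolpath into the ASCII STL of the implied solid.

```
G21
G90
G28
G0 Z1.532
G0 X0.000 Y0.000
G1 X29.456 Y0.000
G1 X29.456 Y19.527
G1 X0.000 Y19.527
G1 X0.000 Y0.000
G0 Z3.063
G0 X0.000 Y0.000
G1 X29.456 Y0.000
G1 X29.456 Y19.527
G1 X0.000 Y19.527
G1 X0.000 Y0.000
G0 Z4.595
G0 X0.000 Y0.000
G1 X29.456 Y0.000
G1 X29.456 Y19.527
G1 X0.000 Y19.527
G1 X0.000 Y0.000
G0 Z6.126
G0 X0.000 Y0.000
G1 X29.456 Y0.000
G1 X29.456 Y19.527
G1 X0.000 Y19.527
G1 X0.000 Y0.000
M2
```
solid part
  facet normal 0.0000 0.0000 -1.0000
    outer loop
      vertex 29.456 19.527 0.000
      vertex 29.456 0.000 0.000
      vertex 0.000 0.000 0.000
    endloop
  endfacet
  facet normal 0.0000 0.0000 -1.0000
    outer loop
      vertex 0.000 19.527 0.000
      vertex 29.456 19.527 0.000
      vertex 0.000 0.000 0.000
    endloop
  endfacet
  facet normal 0.0000 0.0000 1.0000
    outer loop
      vertex 0.000 0.000 6.126
      vertex 29.456 0.000 6.126
      vertex 29.456 19.527 6.126
    endloop
  endfacet
  facet normal 0.0000 0.0000 1.0000
    outer loop
      vertex 0.000 0.000 6.126
      vertex 29.456 19.527 6.126
      vertex 0.000 19.527 6.126
    endloop
  endfacet
  facet normal 0.0000 -1.0000 0.0000
    outer loop
      vertex 0.000 0.000 0.000
      vertex 29.456 0.000 0.000
      vertex 29.456 0.000 6.126
    endloop
  endfacet
  facet normal 0.0000 -1.0000 0.0000
    outer loop
      vertex 0.000 0.000 0.000
      vertex 29.456 0.000 6.126
      vertex 0.000 0.000 6.126
    endloop
  endfacet
  facet normal 0.0000 1.0000 0.0000
    outer loop
      vertex 29.456 19.527 6.126
      vertex 29.456 19.527 0.000
      vertex 0.000 19.527 0.000
    endloop
  endfacet
  facet normal 0.0000 1.0000 0.0000
    outer loop
      vertex 0.000 19.527 6.126
      vertex 29.456 19.527 6.126
      vertex 0.000 19.527 0.000
    endloop
  endfacet
  facet normal -1.0000 0.0000 0.0000
    outer loop
      vertex 0.000 19.527 6.126
      vertex 0.000 19.527 0.000
      vertex 0.000 0.000 0.000
    endloop
  endfacet
  facet normal -1.0000 0.0000 0.0000
    outer loop
      vertex 0.000 0.000 6.126
      vertex 0.000 19.527 6.126
      vertex 0.000 0.000 0.000
    endloop
  endfacet
  facet normal 1.0000 0.0000 0.0000
    outer loop
      vertex 29.456 0.000 0.000
      vertex 29.456 19.527 0.000
      vertex 29.456 19.527 6.126
    endloop
  endfacet
  facet normal 1.0000 0.0000 0.0000
    outer loop
      vertex 29.456 0.000 0.000
      vertex 29.456 19.527 6.126
      vertex 29.456 0.000 6.126
    endloop
  endfacet
endsolid part

The G0 Z moves step by Δz≈1.532 mm. Every layer's G1 loop is the same polygon, so the solid is a straight extrusion of it from z=0 to z≈6.13. Closing with flat bottom and top caps and triangulating gives 12 facets — a rectangular box, roughly 29.5 × 19.5 mm footprint and 6.13 mm tall.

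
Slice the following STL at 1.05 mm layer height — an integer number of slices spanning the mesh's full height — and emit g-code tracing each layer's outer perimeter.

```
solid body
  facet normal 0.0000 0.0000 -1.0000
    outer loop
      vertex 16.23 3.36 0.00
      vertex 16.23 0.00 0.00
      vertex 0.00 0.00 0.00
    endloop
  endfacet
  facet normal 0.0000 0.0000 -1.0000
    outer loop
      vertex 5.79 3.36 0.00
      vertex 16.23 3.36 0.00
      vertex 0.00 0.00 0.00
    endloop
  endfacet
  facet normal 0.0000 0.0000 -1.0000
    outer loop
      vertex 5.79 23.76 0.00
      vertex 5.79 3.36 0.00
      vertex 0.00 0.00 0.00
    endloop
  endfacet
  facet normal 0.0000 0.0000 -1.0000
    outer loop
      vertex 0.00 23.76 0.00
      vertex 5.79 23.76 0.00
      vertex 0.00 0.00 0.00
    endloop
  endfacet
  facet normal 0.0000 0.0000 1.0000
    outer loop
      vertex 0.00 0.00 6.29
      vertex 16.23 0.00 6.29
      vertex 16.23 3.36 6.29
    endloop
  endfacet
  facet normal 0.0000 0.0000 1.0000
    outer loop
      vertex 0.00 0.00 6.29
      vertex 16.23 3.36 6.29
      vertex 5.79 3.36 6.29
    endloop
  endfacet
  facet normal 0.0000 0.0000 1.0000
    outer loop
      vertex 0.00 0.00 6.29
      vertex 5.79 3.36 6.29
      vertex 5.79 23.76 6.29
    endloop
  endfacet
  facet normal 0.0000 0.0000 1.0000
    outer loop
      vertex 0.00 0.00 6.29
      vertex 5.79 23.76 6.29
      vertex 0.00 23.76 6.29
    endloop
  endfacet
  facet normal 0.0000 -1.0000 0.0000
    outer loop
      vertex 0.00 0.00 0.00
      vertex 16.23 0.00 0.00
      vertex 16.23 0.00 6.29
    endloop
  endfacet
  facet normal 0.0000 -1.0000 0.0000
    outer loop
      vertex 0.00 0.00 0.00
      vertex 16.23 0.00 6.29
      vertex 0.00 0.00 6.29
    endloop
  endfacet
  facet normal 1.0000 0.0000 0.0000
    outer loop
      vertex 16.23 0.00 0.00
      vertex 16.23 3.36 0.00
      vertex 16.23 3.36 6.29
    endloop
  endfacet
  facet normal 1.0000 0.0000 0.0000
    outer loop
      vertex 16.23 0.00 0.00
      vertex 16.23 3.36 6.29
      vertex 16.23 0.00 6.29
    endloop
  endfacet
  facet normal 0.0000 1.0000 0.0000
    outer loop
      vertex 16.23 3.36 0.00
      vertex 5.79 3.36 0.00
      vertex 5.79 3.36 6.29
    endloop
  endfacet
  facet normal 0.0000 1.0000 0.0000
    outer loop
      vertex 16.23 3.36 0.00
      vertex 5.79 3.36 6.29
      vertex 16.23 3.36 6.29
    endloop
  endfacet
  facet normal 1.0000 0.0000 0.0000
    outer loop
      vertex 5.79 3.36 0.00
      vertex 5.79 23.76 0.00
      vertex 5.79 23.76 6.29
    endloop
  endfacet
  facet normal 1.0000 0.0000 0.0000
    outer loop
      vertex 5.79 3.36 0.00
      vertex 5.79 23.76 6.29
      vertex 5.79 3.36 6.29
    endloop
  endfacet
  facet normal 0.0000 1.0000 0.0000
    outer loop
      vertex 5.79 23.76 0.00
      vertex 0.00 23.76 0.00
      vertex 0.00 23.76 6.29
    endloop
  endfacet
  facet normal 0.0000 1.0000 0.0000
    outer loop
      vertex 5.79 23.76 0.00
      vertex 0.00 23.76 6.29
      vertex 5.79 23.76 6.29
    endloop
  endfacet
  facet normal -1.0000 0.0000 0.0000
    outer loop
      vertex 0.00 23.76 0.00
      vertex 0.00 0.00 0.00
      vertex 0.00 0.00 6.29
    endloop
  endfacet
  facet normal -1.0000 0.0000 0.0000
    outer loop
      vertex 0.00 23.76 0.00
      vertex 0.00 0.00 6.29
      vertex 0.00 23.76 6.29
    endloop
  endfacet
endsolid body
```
; perimeter-only toolpath
G21 ; units = mm
G90 ; absolute positioning
G28 ; home
; layer 1
G0 Z1.05
G0 X0.00 Y0.00
G1 X16.23 Y0.00
G1 X16.23 Y3.36
G1 X5.79 Y3.36
G1 X5.79 Y23.76
G1 X0.00 Y23.76
G1 X0.00 Y0.00
; layer 2
G0 Z2.10
G0 X0.00 Y0.00
G1 X16.23 Y0.00
G1 X16.23 Y3.36
G1 X5.79 Y3.36
G1 X5.79 Y23.76
G1 X0.00 Y23.76
G1 X0.00 Y0.00
; layer 3
G0 Z3.15
G0 X0.00 Y0.00
G1 X16.23 Y0.00
G1 X16.23 Y3.36
G1 X5.79 Y3.36
G1 X5.79 Y23.76
G1 X0.00 Y23.76
G1 X0.00 Y0.00
; layer 4
G0 Z4.19
G0 X0.00 Y0.00
G1 X16.23 Y0.00
G1 X16.23 Y3.36
G1 X5.79 Y3.36
G1 X5.79 Y23.76
G1 X0.00 Y23.76
G1 X0.00 Y0.00
; layer 5
G0 Z5.24
G0 X0.00 Y0.00
G1 X16.23 Y0.00
G1 X16.23 Y3.36
G1 X5.79 Y3.36
G1 X5.79 Y23.76
G1 X0.00 Y23.76
G1 X0.00 Y0.00
; layer 6
G0 Z6.29
G0 X0.00 Y0.00
G1 X16.23 Y0.00
G1 X16.23 Y3.36
G1 X5.79 Y3.36
G1 X5.79 Y23.76
G1 X0.00 Y23.76
G1 X0.00 Y0.00
M2 ; end

The solid is an L-shaped prism: outer 16.2 × 23.8 mm, arm thicknesses ≈ 3.36 mm (horizontal) and 5.79 mm (vertical), extruded 6.29 mm in z. Slicing at Δz = 1.05 mm — 6 equal slices spanning the solid's height, so layer i sits at z = i·h/6 — gives 6 non-empty perimeters. Each is a 6-segment closed polygon; G0 lifts to the layer z and rapids to the start vertex, then G1 traces the edges.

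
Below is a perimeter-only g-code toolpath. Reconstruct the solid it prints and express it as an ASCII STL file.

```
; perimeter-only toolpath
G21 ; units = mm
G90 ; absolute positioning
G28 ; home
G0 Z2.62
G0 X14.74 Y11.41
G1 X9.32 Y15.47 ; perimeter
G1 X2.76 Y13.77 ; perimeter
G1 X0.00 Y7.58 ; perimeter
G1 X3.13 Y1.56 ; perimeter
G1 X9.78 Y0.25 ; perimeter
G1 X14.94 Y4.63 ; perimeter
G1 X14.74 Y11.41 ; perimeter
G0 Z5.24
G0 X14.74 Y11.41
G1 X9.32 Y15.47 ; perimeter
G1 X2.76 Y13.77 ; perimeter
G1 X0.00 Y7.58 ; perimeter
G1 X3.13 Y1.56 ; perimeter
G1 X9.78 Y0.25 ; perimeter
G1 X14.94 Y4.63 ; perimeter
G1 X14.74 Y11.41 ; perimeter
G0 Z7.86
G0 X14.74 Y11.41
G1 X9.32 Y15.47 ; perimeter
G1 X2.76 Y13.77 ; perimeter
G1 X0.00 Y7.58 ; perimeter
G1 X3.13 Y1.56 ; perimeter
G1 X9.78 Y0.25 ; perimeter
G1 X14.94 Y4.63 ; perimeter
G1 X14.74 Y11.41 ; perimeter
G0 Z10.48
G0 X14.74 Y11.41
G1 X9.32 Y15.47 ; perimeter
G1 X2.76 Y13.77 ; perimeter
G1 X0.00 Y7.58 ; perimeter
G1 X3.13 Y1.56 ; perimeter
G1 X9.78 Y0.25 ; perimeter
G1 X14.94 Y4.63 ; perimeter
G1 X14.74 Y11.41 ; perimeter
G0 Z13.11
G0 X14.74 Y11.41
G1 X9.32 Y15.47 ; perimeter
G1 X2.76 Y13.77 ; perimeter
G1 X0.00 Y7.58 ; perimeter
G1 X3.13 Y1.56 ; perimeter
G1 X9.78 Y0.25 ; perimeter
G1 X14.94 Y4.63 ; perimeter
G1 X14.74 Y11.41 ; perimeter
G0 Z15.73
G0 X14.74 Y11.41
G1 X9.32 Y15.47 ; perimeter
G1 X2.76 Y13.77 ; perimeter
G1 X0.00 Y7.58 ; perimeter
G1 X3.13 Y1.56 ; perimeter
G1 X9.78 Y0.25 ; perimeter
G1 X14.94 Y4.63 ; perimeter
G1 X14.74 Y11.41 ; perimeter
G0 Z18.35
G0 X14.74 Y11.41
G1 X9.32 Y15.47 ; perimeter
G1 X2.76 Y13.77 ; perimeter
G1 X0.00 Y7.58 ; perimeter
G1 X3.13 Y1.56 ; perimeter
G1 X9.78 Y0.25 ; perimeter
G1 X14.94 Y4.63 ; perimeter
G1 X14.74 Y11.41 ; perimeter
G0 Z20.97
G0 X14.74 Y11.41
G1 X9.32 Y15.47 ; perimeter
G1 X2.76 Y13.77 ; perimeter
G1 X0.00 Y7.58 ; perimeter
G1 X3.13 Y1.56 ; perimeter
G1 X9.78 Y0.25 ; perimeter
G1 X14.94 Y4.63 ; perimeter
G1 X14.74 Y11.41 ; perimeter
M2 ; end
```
solid part
  facet normal 0.0000 0.0000 -1.0000
    outer loop
      vertex 2.76 13.77 0.00
      vertex 9.32 15.47 0.00
      vertex 14.74 11.41 0.00
    endloop
  endfacet
  facet normal 0.0000 0.0000 -1.0000
    outer loop
      vertex 0.00 7.58 0.00
      vertex 2.76 13.77 0.00
      vertex 14.74 11.41 0.00
    endloop
  endfacet
  facet normal 0.0000 0.0000 -1.0000
    outer loop
      vertex 3.13 1.56 0.00
      vertex 0.00 7.58 0.00
      vertex 14.74 11.41 0.00
    endloop
  endfacet
  facet normal 0.0000 0.0000 -1.0000
    outer loop
      vertex 9.78 0.25 0.00
      vertex 3.13 1.56 0.00
      vertex 14.74 11.41 0.00
    endloop
  endfacet
  facet normal 0.0000 0.0000 -1.0000
    outer loop
      vertex 14.94 4.63 0.00
      vertex 9.78 0.25 0.00
      vertex 14.74 11.41 0.00
    endloop
  endfacet
  facet normal 0.0000 0.0000 1.0000
    outer loop
      vertex 14.74 11.41 20.97
      vertex 9.32 15.47 20.97
      vertex 2.76 13.77 20.97
    endloop
  endfacet
  facet normal 0.0000 0.0000 1.0000
    outer loop
      vertex 14.74 11.41 20.97
      vertex 2.76 13.77 20.97
      vertex 0.00 7.58 20.97
    endloop
  endfacet
  facet normal 0.0000 0.0000 1.0000
    outer loop
      vertex 14.74 11.41 20.97
      vertex 0.00 7.58 20.97
      vertex 3.13 1.56 20.97
    endloop
  endfacet
  facet normal 0.0000 0.0000 1.0000
    outer loop
      vertex 14.74 11.41 20.97
      vertex 3.13 1.56 20.97
      vertex 9.78 0.25 20.97
    endloop
  endfacet
  facet normal 0.0000 0.0000 1.0000
    outer loop
      vertex 14.74 11.41 20.97
      vertex 9.78 0.25 20.97
      vertex 14.94 4.63 20.97
    endloop
  endfacet
  facet normal 0.5995 0.8004 0.0000
    outer loop
      vertex 14.74 11.41 0.00
      vertex 9.32 15.47 0.00
      vertex 9.32 15.47 20.97
    endloop
  endfacet
  facet normal 0.5995 0.8004 0.0000
    outer loop
      vertex 14.74 11.41 0.00
      vertex 9.32 15.47 20.97
      vertex 14.74 11.41 20.97
    endloop
  endfacet
  facet normal -0.2509 0.9680 0.0000
    outer loop
      vertex 9.32 15.47 0.00
      vertex 2.76 13.77 0.00
      vertex 2.76 13.77 20.97
    endloop
  endfacet
  facet normal -0.2509 0.9680 0.0000
    outer loop
      vertex 9.32 15.47 0.00
      vertex 2.76 13.77 20.97
      vertex 9.32 15.47 20.97
    endloop
  endfacet
  facet normal -0.9133 0.4072 0.0000
    outer loop
      vertex 2.76 13.77 0.00
      vertex 0.00 7.58 0.00
      vertex 0.00 7.58 20.97
    endloop
  endfacet
  facet normal -0.9133 0.4072 0.0000
    outer loop
      vertex 2.76 13.77 0.00
      vertex 0.00 7.58 20.97
      vertex 2.76 13.77 20.97
    endloop
  endfacet
  facet normal -0.8872 -0.4613 0.0000
    outer loop
      vertex 0.00 7.58 0.00
      vertex 3.13 1.56 0.00
      vertex 3.13 1.56 20.97
    endloop
  endfacet
  facet normal -0.8872 -0.4613 0.0000
    outer loop
      vertex 0.00 7.58 0.00
      vertex 3.13 1.56 20.97
      vertex 0.00 7.58 20.97
    endloop
  endfacet
  facet normal -0.1933 -0.9811 0.0000
    outer loop
      vertex 3.13 1.56 0.00
      vertex 9.78 0.25 0.00
      vertex 9.78 0.25 20.97
    endloop
  endfacet
  facet normal -0.1933 -0.9811 0.0000
    outer loop
      vertex 3.13 1.56 0.00
      vertex 9.78 0.25 20.97
      vertex 3.13 1.56 20.97
    endloop
  endfacet
  facet normal 0.6471 -0.7624 0.0000
    outer loop
      vertex 9.78 0.25 0.00
      vertex 14.94 4.63 0.00
      vertex 14.94 4.63 20.97
    endloop
  endfacet
  facet normal 0.6471 -0.7624 0.0000
    outer loop
      vertex 9.78 0.25 0.00
      vertex 14.94 4.63 20.97
      vertex 9.78 0.25 20.97
    endloop
  endfacet
  facet normal 0.9996 0.0295 0.0000
    outer loop
      vertex 14.94 4.63 0.00
      vertex 14.74 11.41 0.00
      vertex 14.74 11.41 20.97
    endloop
  endfacet
  facet normal 0.9996 0.0295 0.0000
    outer loop
      vertex 14.94 4.63 0.00
      vertex 14.74 11.41 20.97
      vertex 14.94 4.63 20.97
    endloop
  endfacet
endsolid part

The G0 Z moves step by Δz≈2.62 mm. Every layer's G1 loop is the same polygon, so the solid is a straight extrusion of it from z=0 to z≈21. Closing with flat bottom and top caps and triangulating gives 24 facets — a regular 7-sided prism (a cylinder approximated with 7 flat sides), circumscribed radius ≈ 7.81 mm, height ≈ 21 mm.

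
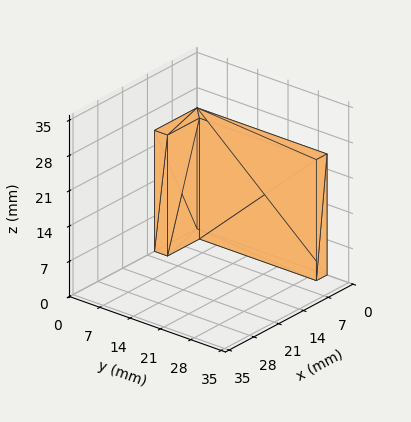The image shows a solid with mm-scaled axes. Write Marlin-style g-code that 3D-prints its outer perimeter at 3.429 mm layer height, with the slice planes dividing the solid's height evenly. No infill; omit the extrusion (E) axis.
Reading the render: the shape is an L-shaped prism: outer 12 × 30 mm, arm thicknesses ≈ 3 mm (horizontal) and 3 mm (vertical), extruded 24 mm in z (dimensions read to the nearest mm from the axis ticks). For the g-code, the solid's height is divided into equal slices at the stated Δz and each level perimeter traced with G1 moves after a G0 lift.

; perimeter-only toolpath
G21 ; units = mm
G90 ; absolute positioning
G28 ; home
; layer 1
G0 Z3.429
G0 X0.000 Y0.000
G1 X12.000 Y0.000
G1 X12.000 Y3.000
G1 X3.000 Y3.000
G1 X3.000 Y30.000
G1 X0.000 Y30.000
G1 X0.000 Y0.000
; layer 2
G0 Z6.857
G0 X0.000 Y0.000
G1 X12.000 Y0.000
G1 X12.000 Y3.000
G1 X3.000 Y3.000
G1 X3.000 Y30.000
G1 X0.000 Y30.000
G1 X0.000 Y0.000
; layer 3
G0 Z10.286
G0 X0.000 Y0.000
G1 X12.000 Y0.000
G1 X12.000 Y3.000
G1 X3.000 Y3.000
G1 X3.000 Y30.000
G1 X0.000 Y30.000
G1 X0.000 Y0.000
; layer 4
G0 Z13.714
G0 X0.000 Y0.000
G1 X12.000 Y0.000
G1 X12.000 Y3.000
G1 X3.000 Y3.000
G1 X3.000 Y30.000
G1 X0.000 Y30.000
G1 X0.000 Y0.000
; layer 5
G0 Z17.143
G0 X0.000 Y0.000
G1 X12.000 Y0.000
G1 X12.000 Y3.000
G1 X3.000 Y3.000
G1 X3.000 Y30.000
G1 X0.000 Y30.000
G1 X0.000 Y0.000
; layer 6
G0 Z20.571
G0 X0.000 Y0.000
G1 X12.000 Y0.000
G1 X12.000 Y3.000
G1 X3.000 Y3.000
G1 X3.000 Y30.000
G1 X0.000 Y30.000
G1 X0.000 Y0.000
; layer 7
G0 Z24.000
G0 X0.000 Y0.000
G1 X12.000 Y0.000
G1 X12.000 Y3.000
G1 X3.000 Y3.000
G1 X3.000 Y30.000
G1 X0.000 Y30.000
G1 X0.000 Y0.000
M2 ; end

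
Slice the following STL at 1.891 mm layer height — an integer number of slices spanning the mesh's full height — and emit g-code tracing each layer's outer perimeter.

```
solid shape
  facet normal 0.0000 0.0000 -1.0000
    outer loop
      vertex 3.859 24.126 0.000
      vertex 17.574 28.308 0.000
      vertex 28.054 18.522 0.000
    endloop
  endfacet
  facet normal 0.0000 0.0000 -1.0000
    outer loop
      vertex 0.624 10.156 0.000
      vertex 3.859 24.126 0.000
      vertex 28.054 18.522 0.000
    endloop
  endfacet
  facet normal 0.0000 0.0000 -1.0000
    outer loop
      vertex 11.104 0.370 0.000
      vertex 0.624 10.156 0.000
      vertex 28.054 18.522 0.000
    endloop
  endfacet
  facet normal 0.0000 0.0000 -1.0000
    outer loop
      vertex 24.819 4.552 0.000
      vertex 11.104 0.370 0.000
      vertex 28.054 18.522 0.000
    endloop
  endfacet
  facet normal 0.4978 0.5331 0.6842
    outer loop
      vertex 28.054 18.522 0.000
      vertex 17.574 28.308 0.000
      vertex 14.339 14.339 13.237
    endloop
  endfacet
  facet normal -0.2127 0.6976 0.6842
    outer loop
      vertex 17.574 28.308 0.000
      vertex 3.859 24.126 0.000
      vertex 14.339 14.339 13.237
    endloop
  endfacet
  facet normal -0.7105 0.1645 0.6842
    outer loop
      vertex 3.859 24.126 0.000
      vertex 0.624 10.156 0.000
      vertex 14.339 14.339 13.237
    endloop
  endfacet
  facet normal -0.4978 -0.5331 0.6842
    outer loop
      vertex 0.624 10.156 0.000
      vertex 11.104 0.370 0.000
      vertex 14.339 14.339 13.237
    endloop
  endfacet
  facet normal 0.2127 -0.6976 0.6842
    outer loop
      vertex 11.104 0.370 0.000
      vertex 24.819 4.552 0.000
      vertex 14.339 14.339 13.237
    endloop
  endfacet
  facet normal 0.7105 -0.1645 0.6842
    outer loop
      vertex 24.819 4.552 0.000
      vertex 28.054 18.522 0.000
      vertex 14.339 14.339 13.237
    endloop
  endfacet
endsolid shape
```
; perimeter-only toolpath
G21 ; units = mm
G90 ; absolute positioning
G28 ; home
; layer 1
G0 Z1.891
G0 X26.095 Y17.924
G1 X17.112 Y26.312
G1 X5.356 Y22.728
G1 X2.583 Y10.754
G1 X11.566 Y2.366
G1 X23.322 Y5.950
G1 X26.095 Y17.924
; layer 2
G0 Z3.782
G0 X24.135 Y17.327
G1 X16.650 Y24.317
G1 X6.853 Y21.330
G1 X4.543 Y11.351
G1 X12.028 Y4.361
G1 X21.825 Y7.348
G1 X24.135 Y17.327
; layer 3
G0 Z5.673
G0 X22.176 Y16.729
G1 X16.188 Y22.321
G1 X8.350 Y19.932
G1 X6.502 Y11.949
G1 X12.490 Y6.357
G1 X20.328 Y8.746
G1 X22.176 Y16.729
; layer 4
G0 Z7.564
G0 X20.217 Y16.132
G1 X15.725 Y20.326
G1 X9.848 Y18.533
G1 X8.461 Y12.546
G1 X12.953 Y8.352
G1 X18.830 Y10.145
G1 X20.217 Y16.132
; layer 5
G0 Z9.455
G0 X18.258 Y15.534
G1 X15.263 Y18.330
G1 X11.345 Y17.135
G1 X10.420 Y13.144
G1 X13.415 Y10.348
G1 X17.333 Y11.543
G1 X18.258 Y15.534
; layer 6
G0 Z11.346
G0 X16.298 Y14.937
G1 X14.801 Y16.335
G1 X12.842 Y15.737
G1 X12.380 Y13.741
G1 X13.877 Y12.343
G1 X15.836 Y12.941
G1 X16.298 Y14.937
M2 ; end

The solid is a regular 6-sided pyramid, base circumscribed radius ≈ 14.3 mm, apex at z ≈ 13.2 mm. Slicing at Δz = 1.891 mm — 7 equal slices spanning the solid's height, so layer i sits at z = i·h/7 — gives 6 non-empty perimeters. Each is a 6-segment closed polygon; G0 lifts to the layer z and rapids to the start vertex, then G1 traces the edges. The cross-section shrinks linearly with z (the slice at the apex is degenerate and omitted).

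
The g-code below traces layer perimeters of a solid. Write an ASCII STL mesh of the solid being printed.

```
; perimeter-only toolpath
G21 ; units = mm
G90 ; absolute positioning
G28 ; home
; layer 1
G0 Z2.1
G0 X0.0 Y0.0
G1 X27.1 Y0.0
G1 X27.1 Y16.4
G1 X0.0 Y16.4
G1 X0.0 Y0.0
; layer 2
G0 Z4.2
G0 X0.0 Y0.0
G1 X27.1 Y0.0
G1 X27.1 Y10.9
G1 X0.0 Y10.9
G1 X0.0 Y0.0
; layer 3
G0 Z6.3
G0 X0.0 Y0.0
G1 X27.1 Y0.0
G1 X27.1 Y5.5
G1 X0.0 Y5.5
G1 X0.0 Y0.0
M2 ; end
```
solid part
  facet normal 0.0000 0.0000 -1.0000
    outer loop
      vertex 27.1 21.9 0.0
      vertex 27.1 0.0 0.0
      vertex 0.0 0.0 0.0
    endloop
  endfacet
  facet normal 0.0000 0.0000 -1.0000
    outer loop
      vertex 0.0 21.9 0.0
      vertex 27.1 21.9 0.0
      vertex 0.0 0.0 0.0
    endloop
  endfacet
  facet normal 0.0000 -1.0000 0.0000
    outer loop
      vertex 0.0 0.0 0.0
      vertex 27.1 0.0 0.0
      vertex 27.1 0.0 8.4
    endloop
  endfacet
  facet normal 0.0000 -1.0000 0.0000
    outer loop
      vertex 0.0 0.0 0.0
      vertex 27.1 0.0 8.4
      vertex 0.0 0.0 8.4
    endloop
  endfacet
  facet normal 0.0000 0.3581 0.9337
    outer loop
      vertex 0.0 0.0 8.4
      vertex 27.1 0.0 8.4
      vertex 27.1 21.9 0.0
    endloop
  endfacet
  facet normal 0.0000 0.3581 0.9337
    outer loop
      vertex 0.0 0.0 8.4
      vertex 27.1 21.9 0.0
      vertex 0.0 21.9 0.0
    endloop
  endfacet
  facet normal -1.0000 0.0000 0.0000
    outer loop
      vertex 0.0 0.0 8.4
      vertex 0.0 21.9 0.0
      vertex 0.0 0.0 0.0
    endloop
  endfacet
  facet normal 1.0000 0.0000 0.0000
    outer loop
      vertex 27.1 0.0 0.0
      vertex 27.1 21.9 0.0
      vertex 27.1 0.0 8.4
    endloop
  endfacet
endsolid part

The G0 Z moves step by Δz≈2.1 mm. The G1 loops shrink linearly with z, so the solid tapers from its base footprint up to z≈8.4. Closing with a flat bottom cap and the tapered top and triangulating gives 8 facets — a wedge (ramp): 27.1 × 21.9 mm base, rising to 8.4 mm along the y=0 edge and sloping linearly to z=0 at y=21.9.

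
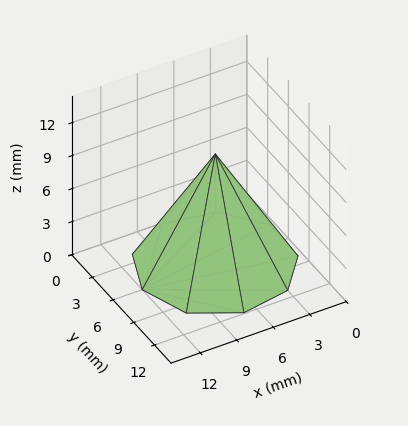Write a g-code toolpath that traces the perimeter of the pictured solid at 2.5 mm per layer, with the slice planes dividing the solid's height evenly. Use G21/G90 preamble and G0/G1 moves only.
Reading the render: the shape is a regular 9-sided pyramid, base circumscribed radius ≈ 6 mm, apex at z ≈ 10 mm (dimensions read to the nearest mm from the axis ticks). For the g-code, the solid's height is divided into equal slices at the stated Δz and each level perimeter traced with G1 moves after a G0 lift.

; perimeter-only toolpath
G21 ; units = mm
G90 ; absolute positioning
G28 ; home
; layer 1
G0 Z2.5
G0 X10.5 Y6.0
G1 X9.4 Y8.9
G1 X6.8 Y10.4
G1 X3.8 Y9.9
G1 X1.8 Y7.6
G1 X1.8 Y4.4
G1 X3.8 Y2.1
G1 X6.8 Y1.6
G1 X9.4 Y3.1
G1 X10.5 Y6.0
; layer 2
G0 Z5.0
G0 X9.0 Y6.0
G1 X8.3 Y8.0
G1 X6.5 Y8.9
G1 X4.5 Y8.6
G1 X3.2 Y7.0
G1 X3.2 Y5.0
G1 X4.5 Y3.4
G1 X6.5 Y3.0
G1 X8.3 Y4.0
G1 X9.0 Y6.0
; layer 3
G0 Z7.5
G0 X7.5 Y6.0
G1 X7.2 Y7.0
G1 X6.2 Y7.5
G1 X5.2 Y7.3
G1 X4.6 Y6.5
G1 X4.6 Y5.5
G1 X5.2 Y4.7
G1 X6.2 Y4.5
G1 X7.2 Y5.0
G1 X7.5 Y6.0
M2 ; end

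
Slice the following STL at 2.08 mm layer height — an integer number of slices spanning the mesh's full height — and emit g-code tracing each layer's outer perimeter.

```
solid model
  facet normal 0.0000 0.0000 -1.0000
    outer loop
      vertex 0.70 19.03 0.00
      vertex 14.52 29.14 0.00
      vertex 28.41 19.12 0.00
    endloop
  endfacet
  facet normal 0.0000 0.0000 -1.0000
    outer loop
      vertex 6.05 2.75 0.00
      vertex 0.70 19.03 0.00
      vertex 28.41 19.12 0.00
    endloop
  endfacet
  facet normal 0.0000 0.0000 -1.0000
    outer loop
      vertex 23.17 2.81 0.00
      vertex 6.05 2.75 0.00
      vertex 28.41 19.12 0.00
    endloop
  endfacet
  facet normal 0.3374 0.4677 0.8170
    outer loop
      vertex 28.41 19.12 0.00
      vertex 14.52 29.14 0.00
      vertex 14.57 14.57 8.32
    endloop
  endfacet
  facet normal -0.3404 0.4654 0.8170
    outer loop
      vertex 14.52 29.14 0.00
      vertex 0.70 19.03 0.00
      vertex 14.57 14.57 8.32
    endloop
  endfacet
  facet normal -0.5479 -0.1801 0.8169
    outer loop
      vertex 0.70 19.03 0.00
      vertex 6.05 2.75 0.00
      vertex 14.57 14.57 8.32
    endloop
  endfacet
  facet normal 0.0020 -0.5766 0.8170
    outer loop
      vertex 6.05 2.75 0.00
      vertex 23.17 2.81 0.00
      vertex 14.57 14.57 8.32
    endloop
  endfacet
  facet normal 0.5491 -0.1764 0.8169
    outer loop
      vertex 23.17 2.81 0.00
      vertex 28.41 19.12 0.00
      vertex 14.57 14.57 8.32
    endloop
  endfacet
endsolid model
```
; perimeter-only toolpath
G21 ; units = mm
G90 ; absolute positioning
G28 ; home
; layer 1
G0 Z2.08
G0 X24.95 Y17.98
G1 X14.53 Y25.50
G1 X4.17 Y17.91
G1 X8.18 Y5.71
G1 X21.02 Y5.75
G1 X24.95 Y17.98
; layer 2
G0 Z4.16
G0 X21.49 Y16.84
G1 X14.54 Y21.86
G1 X7.63 Y16.80
G1 X10.31 Y8.66
G1 X18.87 Y8.69
G1 X21.49 Y16.84
; layer 3
G0 Z6.24
G0 X18.03 Y15.71
G1 X14.56 Y18.21
G1 X11.10 Y15.69
G1 X12.44 Y11.62
G1 X16.72 Y11.63
G1 X18.03 Y15.71
M2 ; end

The solid is a regular 5-sided pyramid, base circumscribed radius ≈ 14.6 mm, apex at z ≈ 8.32 mm. Slicing at Δz = 2.08 mm — 4 equal slices spanning the solid's height, so layer i sits at z = i·h/4 — gives 3 non-empty perimeters. Each is a 5-segment closed polygon; G0 lifts to the layer z and rapids to the start vertex, then G1 traces the edges. The cross-section shrinks linearly with z (the slice at the apex is degenerate and omitted).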